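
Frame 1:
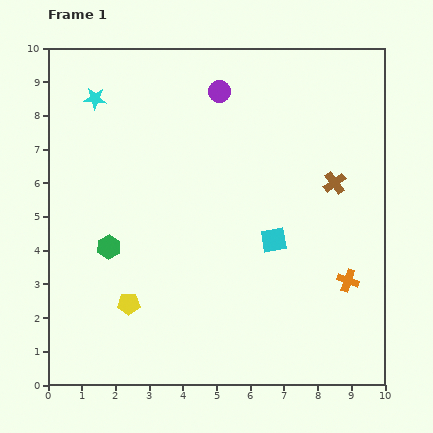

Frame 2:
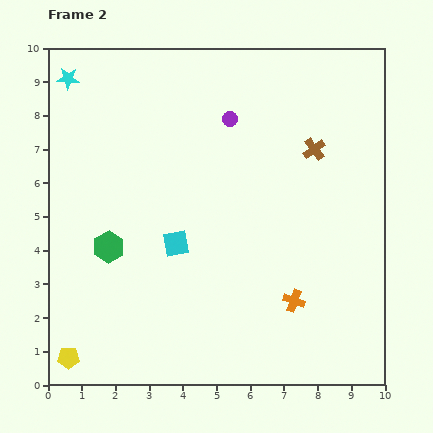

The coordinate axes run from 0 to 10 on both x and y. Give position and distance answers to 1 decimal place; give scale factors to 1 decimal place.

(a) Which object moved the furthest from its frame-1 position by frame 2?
the cyan square

(moved 2.9; next 2.4)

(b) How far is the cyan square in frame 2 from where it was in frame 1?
2.9

The cyan square moved from (6.7, 4.3) to (3.8, 4.2), a distance of √(2.9² + 0.1²) ≈ 2.9.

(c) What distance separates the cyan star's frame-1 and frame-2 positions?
1.0

The cyan star moved from (1.4, 8.5) to (0.6, 9.1), a distance of √(0.8² + 0.6²) ≈ 1.0.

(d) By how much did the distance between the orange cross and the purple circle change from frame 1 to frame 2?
-1.1

Distance in frame 1: 6.8. Distance in frame 2: 5.7.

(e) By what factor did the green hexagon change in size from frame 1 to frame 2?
1.3×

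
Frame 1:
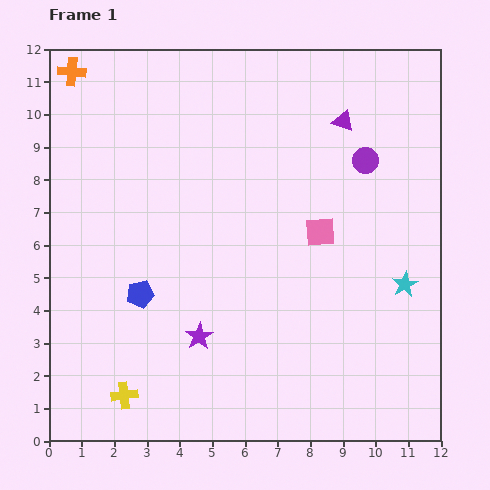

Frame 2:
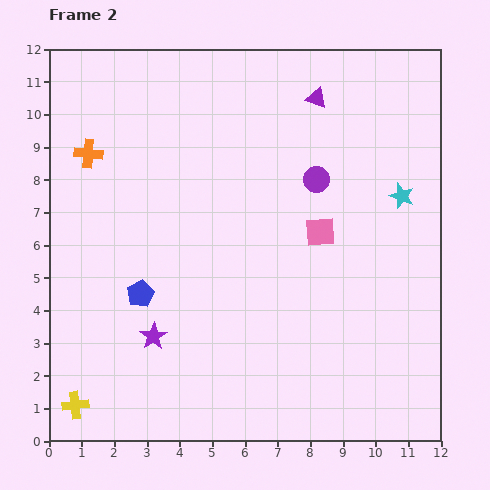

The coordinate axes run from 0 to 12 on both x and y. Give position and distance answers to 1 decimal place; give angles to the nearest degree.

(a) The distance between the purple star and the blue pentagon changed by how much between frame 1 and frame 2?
-0.8

Distance in frame 1: 2.2. Distance in frame 2: 1.4.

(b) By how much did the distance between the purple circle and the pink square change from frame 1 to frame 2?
-1.0

Distance in frame 1: 2.6. Distance in frame 2: 1.6.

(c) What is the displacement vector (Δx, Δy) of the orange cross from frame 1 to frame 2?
(0.5, -2.5)

The orange cross was at (0.7, 11.3) in frame 1 and (1.2, 8.8) in frame 2.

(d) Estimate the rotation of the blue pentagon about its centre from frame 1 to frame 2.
16° counter-clockwise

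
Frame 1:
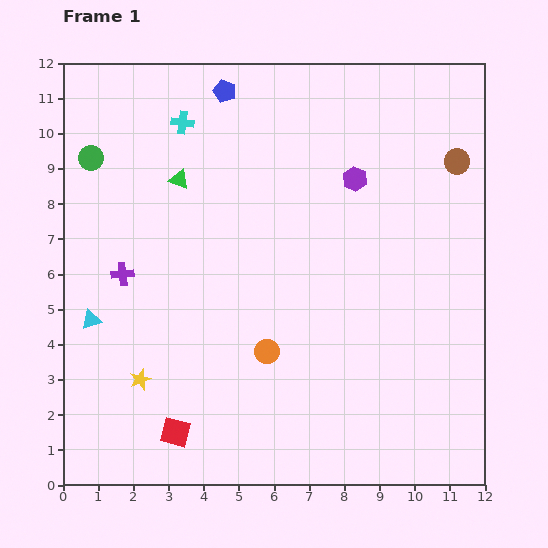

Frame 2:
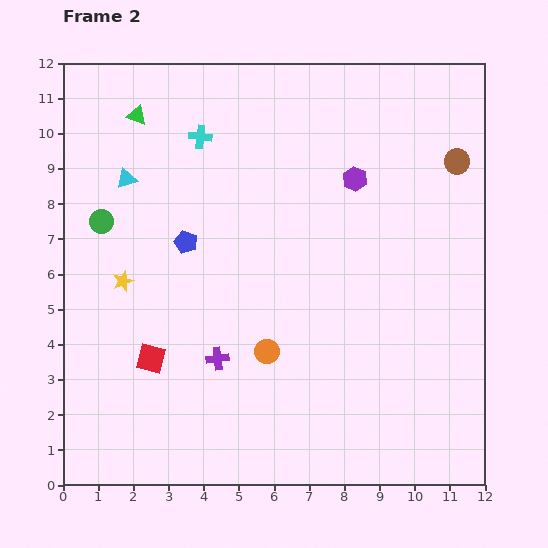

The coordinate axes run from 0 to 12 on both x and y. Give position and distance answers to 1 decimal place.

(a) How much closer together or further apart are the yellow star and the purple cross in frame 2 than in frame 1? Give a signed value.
+0.5

Distance in frame 1: 3.0. Distance in frame 2: 3.5.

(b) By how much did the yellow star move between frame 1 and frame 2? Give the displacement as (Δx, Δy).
(-0.5, 2.8)

The yellow star was at (2.2, 3.0) in frame 1 and (1.7, 5.8) in frame 2.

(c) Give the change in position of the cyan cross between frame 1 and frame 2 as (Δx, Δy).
(0.5, -0.4)

The cyan cross was at (3.4, 10.3) in frame 1 and (3.9, 9.9) in frame 2.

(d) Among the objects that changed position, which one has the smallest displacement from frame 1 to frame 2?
the cyan cross

(moved 0.6)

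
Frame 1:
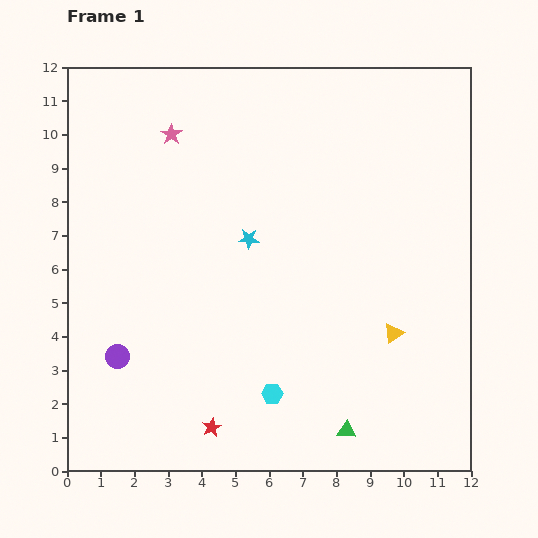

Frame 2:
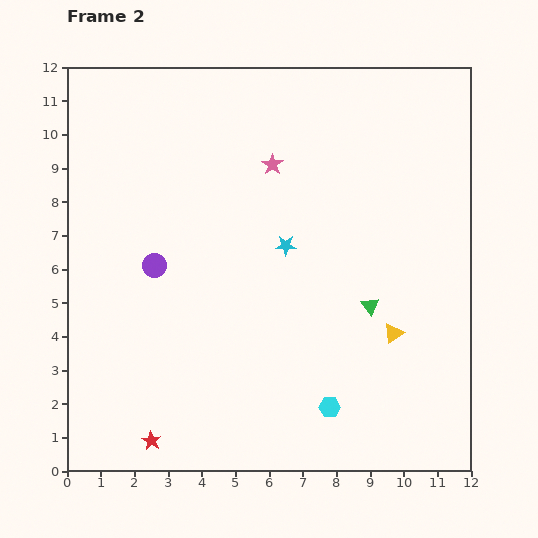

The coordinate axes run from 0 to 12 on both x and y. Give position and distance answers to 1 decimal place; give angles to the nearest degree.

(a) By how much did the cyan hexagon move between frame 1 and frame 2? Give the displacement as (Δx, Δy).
(1.7, -0.4)

The cyan hexagon was at (6.1, 2.3) in frame 1 and (7.8, 1.9) in frame 2.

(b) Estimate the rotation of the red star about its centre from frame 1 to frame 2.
16° counter-clockwise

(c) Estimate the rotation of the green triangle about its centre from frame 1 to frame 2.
50° clockwise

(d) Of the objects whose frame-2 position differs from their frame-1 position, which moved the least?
the cyan star

(moved 1.1)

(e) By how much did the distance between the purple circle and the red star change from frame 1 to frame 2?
+1.7

Distance in frame 1: 3.5. Distance in frame 2: 5.2.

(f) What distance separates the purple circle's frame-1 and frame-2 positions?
2.9

The purple circle moved from (1.5, 3.4) to (2.6, 6.1), a distance of √(1.1² + 2.7²) ≈ 2.9.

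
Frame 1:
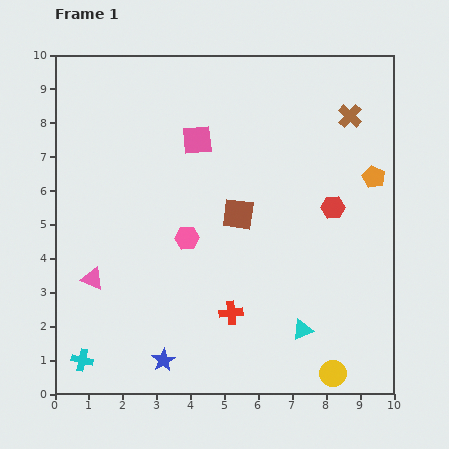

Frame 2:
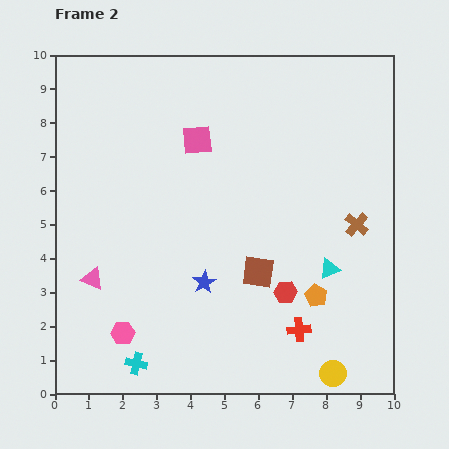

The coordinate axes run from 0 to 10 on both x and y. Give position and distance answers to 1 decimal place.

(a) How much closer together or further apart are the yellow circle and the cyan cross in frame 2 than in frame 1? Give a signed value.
-1.6

Distance in frame 1: 7.4. Distance in frame 2: 5.8.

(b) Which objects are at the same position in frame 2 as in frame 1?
the yellow circle, the pink square, the pink triangle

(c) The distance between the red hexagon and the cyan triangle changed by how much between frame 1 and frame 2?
-2.2

Distance in frame 1: 3.7. Distance in frame 2: 1.5.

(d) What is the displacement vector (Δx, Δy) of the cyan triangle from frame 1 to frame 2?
(0.8, 1.8)

The cyan triangle was at (7.3, 1.9) in frame 1 and (8.1, 3.7) in frame 2.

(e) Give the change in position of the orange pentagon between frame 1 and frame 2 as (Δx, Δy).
(-1.7, -3.5)

The orange pentagon was at (9.4, 6.4) in frame 1 and (7.7, 2.9) in frame 2.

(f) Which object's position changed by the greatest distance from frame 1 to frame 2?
the orange pentagon

(moved 3.9; next 3.4)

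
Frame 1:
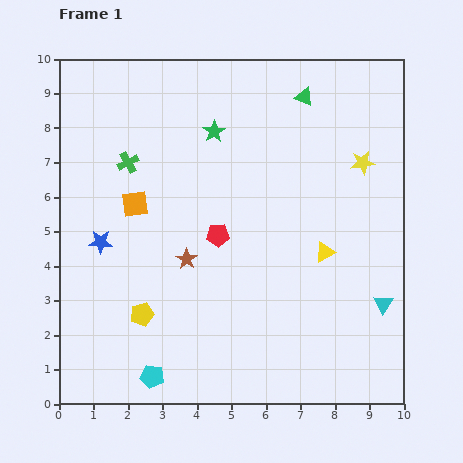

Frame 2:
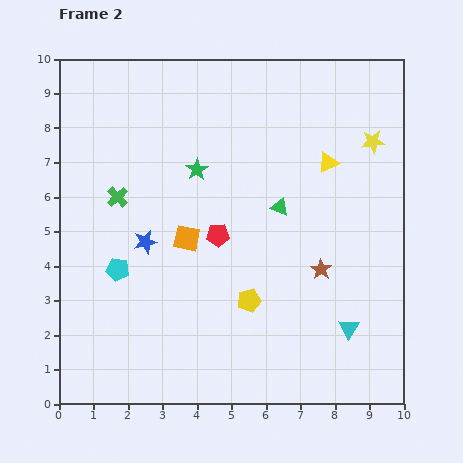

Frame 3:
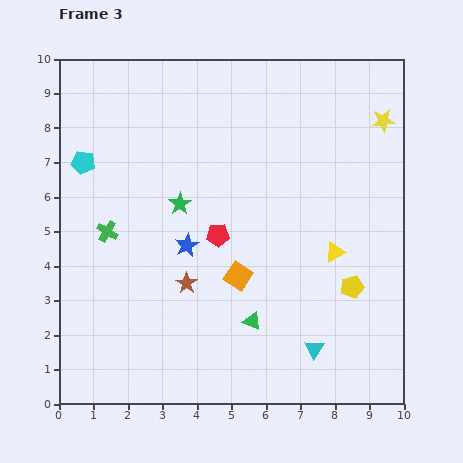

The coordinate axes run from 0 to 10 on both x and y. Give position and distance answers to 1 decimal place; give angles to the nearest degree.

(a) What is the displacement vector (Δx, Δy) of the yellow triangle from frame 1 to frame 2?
(0.1, 2.6)

The yellow triangle was at (7.7, 4.4) in frame 1 and (7.8, 7.0) in frame 2.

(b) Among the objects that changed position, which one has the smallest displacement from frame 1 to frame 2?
the yellow star

(moved 0.7)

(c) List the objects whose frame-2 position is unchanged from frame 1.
the red pentagon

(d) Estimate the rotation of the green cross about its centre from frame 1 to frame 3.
31° counter-clockwise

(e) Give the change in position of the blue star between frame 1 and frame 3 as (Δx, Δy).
(2.5, -0.1)

The blue star was at (1.2, 4.7) in frame 1 and (3.7, 4.6) in frame 3.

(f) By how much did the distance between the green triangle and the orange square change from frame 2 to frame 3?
-1.4

Distance in frame 2: 2.8. Distance in frame 3: 1.4.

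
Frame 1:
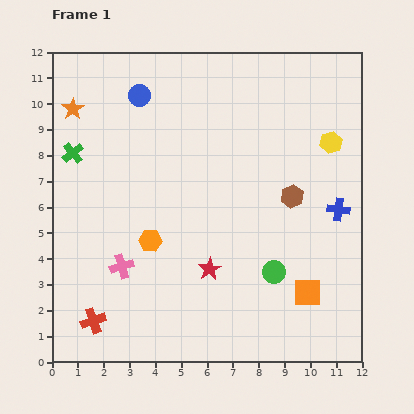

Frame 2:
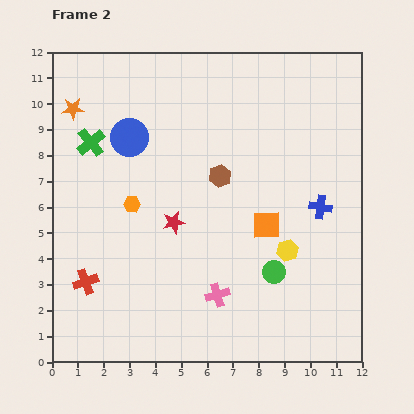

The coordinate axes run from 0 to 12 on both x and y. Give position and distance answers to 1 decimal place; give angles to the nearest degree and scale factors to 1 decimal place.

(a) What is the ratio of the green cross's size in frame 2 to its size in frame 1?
1.3×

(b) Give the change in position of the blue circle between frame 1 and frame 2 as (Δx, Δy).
(-0.4, -1.6)

The blue circle was at (3.4, 10.3) in frame 1 and (3.0, 8.7) in frame 2.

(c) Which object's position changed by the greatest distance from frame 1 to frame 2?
the yellow hexagon

(moved 4.5; next 3.9)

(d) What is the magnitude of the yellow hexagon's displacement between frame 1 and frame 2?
4.5

The yellow hexagon moved from (10.8, 8.5) to (9.1, 4.3), a distance of √(1.7² + 4.2²) ≈ 4.5.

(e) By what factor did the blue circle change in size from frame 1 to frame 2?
1.7×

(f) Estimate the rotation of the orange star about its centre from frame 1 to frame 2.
30° clockwise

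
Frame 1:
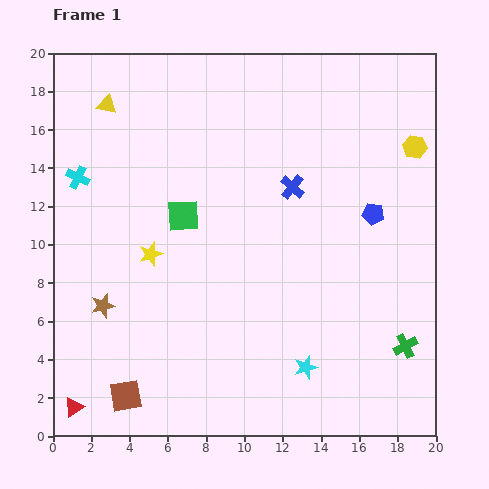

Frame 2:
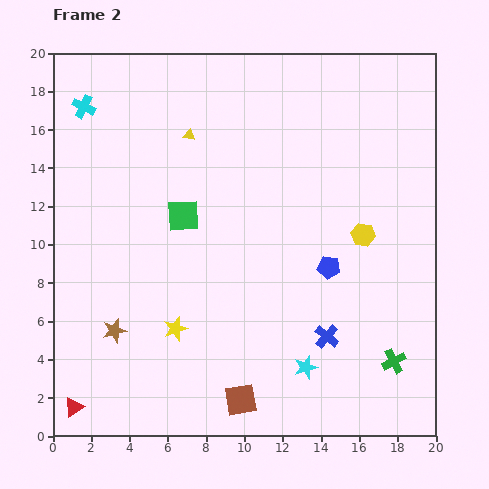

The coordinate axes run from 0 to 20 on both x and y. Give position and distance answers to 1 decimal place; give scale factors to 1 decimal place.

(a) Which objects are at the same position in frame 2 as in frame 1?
the green square, the cyan star, the red triangle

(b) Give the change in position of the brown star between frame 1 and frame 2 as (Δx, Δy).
(0.6, -1.3)

The brown star was at (2.6, 6.8) in frame 1 and (3.2, 5.5) in frame 2.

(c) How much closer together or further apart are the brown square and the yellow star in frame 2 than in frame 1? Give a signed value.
-2.5

Distance in frame 1: 7.5. Distance in frame 2: 5.0.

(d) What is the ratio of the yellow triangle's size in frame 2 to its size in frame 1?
0.6×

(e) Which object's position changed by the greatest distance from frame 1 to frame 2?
the blue cross

(moved 8.0; next 6.0)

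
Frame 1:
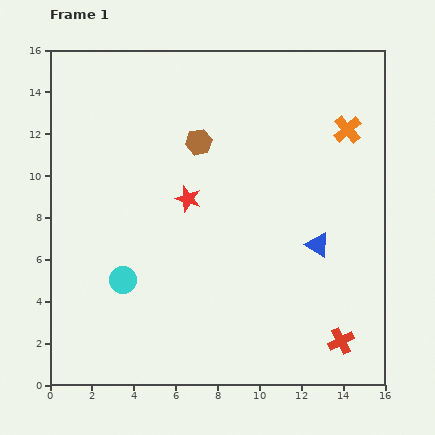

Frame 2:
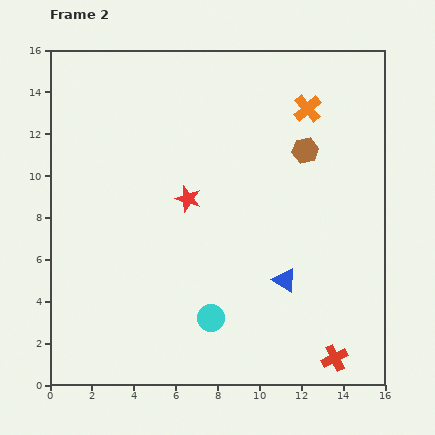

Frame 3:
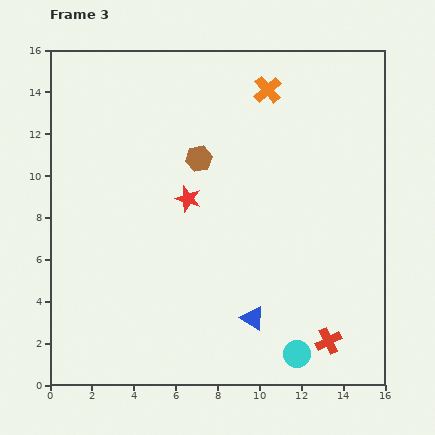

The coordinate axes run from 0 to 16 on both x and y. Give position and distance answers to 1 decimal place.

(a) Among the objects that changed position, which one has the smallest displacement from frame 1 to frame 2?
the red cross

(moved 0.9)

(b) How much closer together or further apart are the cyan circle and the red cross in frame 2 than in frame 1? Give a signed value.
-4.6

Distance in frame 1: 10.8. Distance in frame 2: 6.2.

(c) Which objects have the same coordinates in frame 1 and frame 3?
the red star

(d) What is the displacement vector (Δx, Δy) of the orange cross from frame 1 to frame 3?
(-3.8, 1.9)

The orange cross was at (14.2, 12.2) in frame 1 and (10.4, 14.1) in frame 3.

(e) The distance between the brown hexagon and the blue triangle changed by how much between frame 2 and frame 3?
+1.7

Distance in frame 2: 6.3. Distance in frame 3: 8.0.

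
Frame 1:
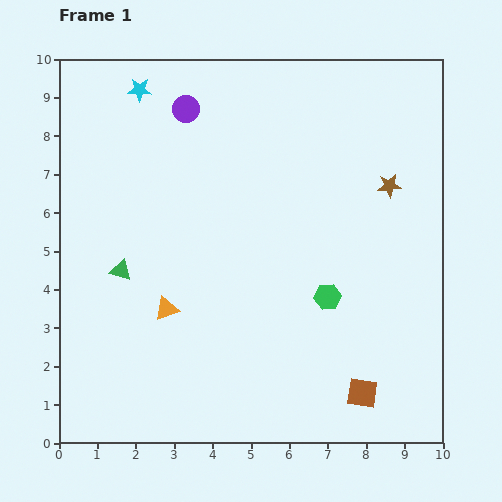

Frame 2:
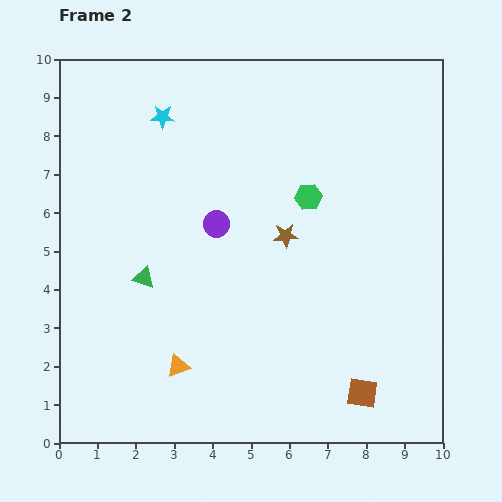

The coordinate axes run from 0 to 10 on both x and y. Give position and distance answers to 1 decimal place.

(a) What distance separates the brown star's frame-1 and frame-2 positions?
3.0

The brown star moved from (8.6, 6.7) to (5.9, 5.4), a distance of √(2.7² + 1.3²) ≈ 3.0.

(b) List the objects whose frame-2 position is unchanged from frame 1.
the brown square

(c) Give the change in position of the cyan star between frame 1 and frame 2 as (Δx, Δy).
(0.6, -0.7)

The cyan star was at (2.1, 9.2) in frame 1 and (2.7, 8.5) in frame 2.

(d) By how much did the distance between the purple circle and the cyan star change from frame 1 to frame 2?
+1.8

Distance in frame 1: 1.3. Distance in frame 2: 3.1.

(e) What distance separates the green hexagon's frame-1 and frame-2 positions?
2.6

The green hexagon moved from (7.0, 3.8) to (6.5, 6.4), a distance of √(0.5² + 2.6²) ≈ 2.6.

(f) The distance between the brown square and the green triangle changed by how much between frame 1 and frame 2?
-0.7

Distance in frame 1: 7.1. Distance in frame 2: 6.4.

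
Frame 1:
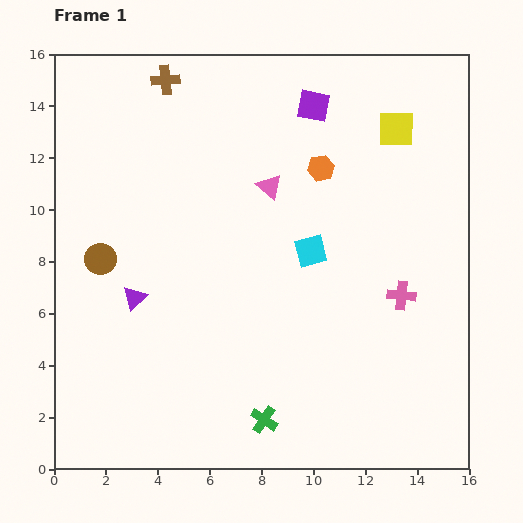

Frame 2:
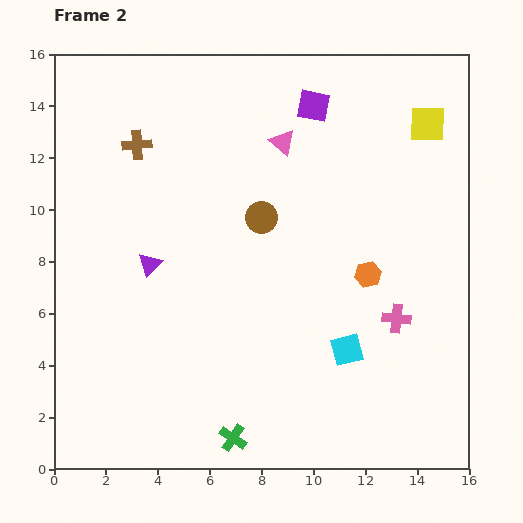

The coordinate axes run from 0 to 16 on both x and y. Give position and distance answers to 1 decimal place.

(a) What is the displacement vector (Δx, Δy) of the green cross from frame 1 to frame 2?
(-1.2, -0.7)

The green cross was at (8.1, 1.9) in frame 1 and (6.9, 1.2) in frame 2.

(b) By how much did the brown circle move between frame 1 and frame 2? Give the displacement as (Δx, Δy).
(6.2, 1.6)

The brown circle was at (1.8, 8.1) in frame 1 and (8.0, 9.7) in frame 2.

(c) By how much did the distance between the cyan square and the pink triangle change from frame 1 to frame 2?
+5.4

Distance in frame 1: 3.0. Distance in frame 2: 8.4.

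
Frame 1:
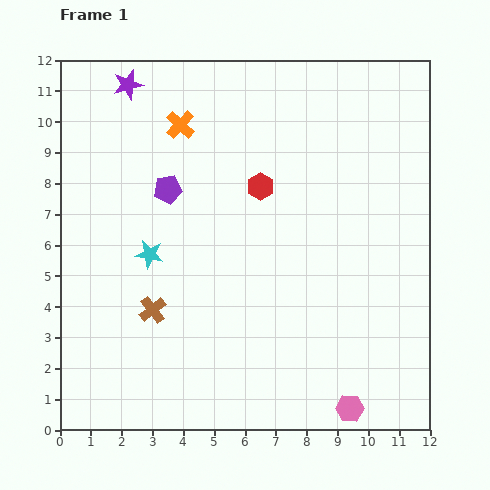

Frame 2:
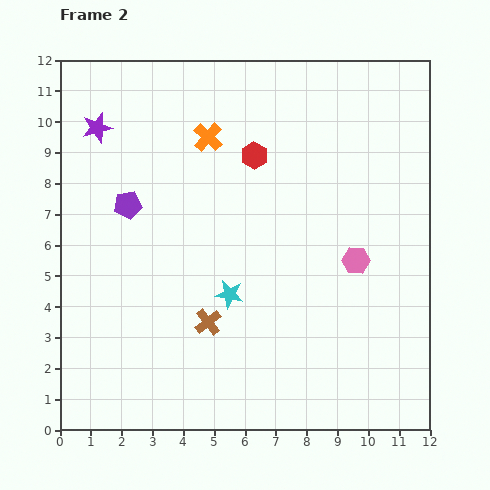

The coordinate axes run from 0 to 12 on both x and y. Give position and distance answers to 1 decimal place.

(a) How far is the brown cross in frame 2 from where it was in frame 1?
1.8

The brown cross moved from (3.0, 3.9) to (4.8, 3.5), a distance of √(1.8² + 0.4²) ≈ 1.8.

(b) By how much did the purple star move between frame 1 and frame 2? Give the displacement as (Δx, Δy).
(-1.0, -1.4)

The purple star was at (2.2, 11.2) in frame 1 and (1.2, 9.8) in frame 2.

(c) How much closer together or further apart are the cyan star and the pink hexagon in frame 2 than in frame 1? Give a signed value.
-4.0

Distance in frame 1: 8.2. Distance in frame 2: 4.2.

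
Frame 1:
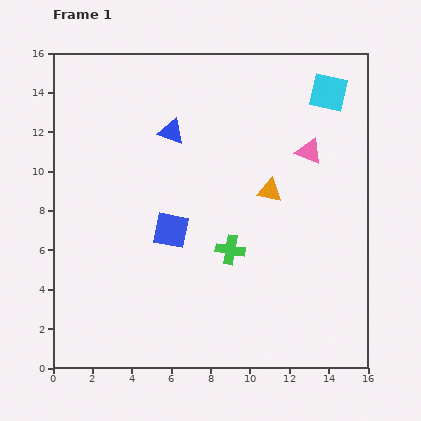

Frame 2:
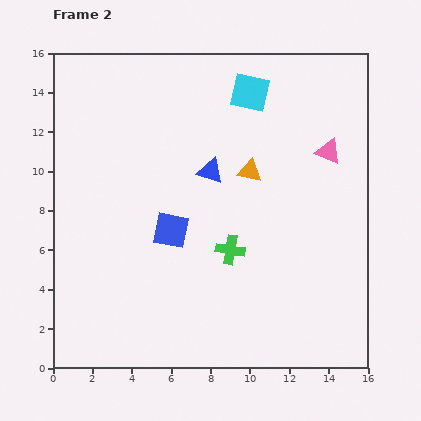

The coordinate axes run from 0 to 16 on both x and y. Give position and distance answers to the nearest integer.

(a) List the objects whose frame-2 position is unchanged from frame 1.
the blue square, the green cross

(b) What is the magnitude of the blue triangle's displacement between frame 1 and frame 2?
3

The blue triangle moved from (6, 12) to (8, 10), a distance of √(2² + 2²) ≈ 3.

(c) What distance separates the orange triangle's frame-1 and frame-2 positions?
1

The orange triangle moved from (11, 9) to (10, 10), a distance of √(1² + 1²) ≈ 1.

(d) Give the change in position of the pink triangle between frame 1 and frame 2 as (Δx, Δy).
(1, 0)

The pink triangle was at (13, 11) in frame 1 and (14, 11) in frame 2.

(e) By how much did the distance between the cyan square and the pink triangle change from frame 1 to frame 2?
+2

Distance in frame 1: 3. Distance in frame 2: 5.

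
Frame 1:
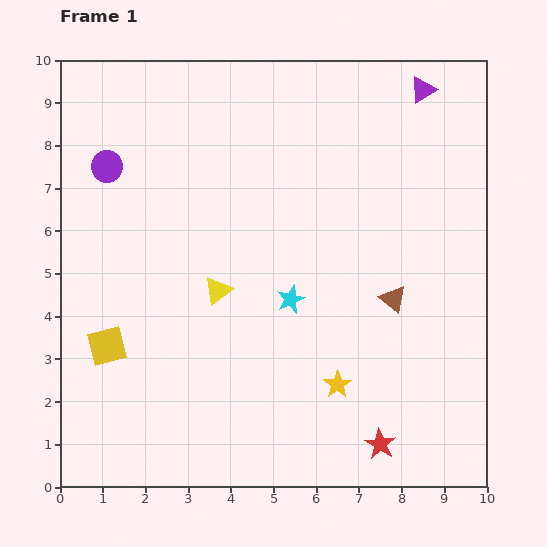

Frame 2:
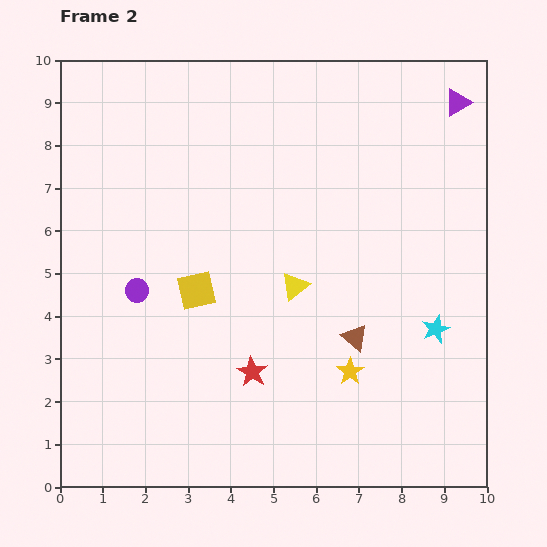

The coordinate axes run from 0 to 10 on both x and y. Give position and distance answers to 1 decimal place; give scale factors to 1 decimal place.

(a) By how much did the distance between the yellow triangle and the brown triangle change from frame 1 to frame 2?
-2.3

Distance in frame 1: 4.1. Distance in frame 2: 1.8.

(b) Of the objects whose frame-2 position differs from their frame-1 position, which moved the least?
the yellow star

(moved 0.4)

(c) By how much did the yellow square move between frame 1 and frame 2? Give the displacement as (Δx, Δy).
(2.1, 1.3)

The yellow square was at (1.1, 3.3) in frame 1 and (3.2, 4.6) in frame 2.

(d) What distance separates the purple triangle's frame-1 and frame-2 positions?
0.9

The purple triangle moved from (8.5, 9.3) to (9.3, 9.0), a distance of √(0.8² + 0.3²) ≈ 0.9.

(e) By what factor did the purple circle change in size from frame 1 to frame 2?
0.7×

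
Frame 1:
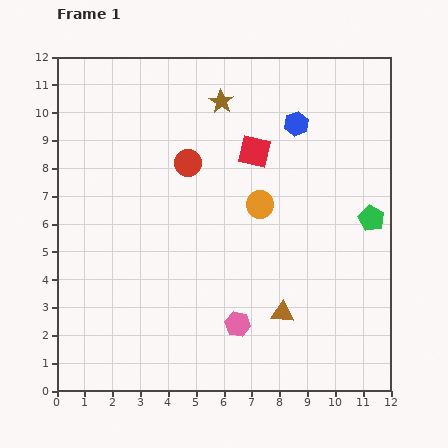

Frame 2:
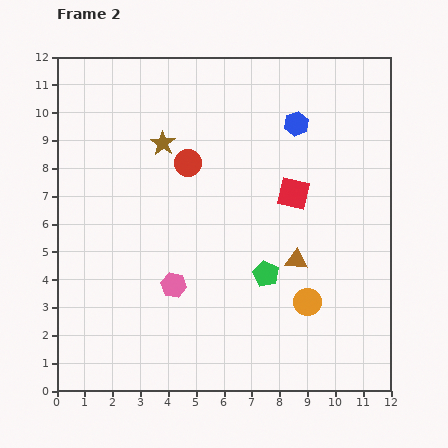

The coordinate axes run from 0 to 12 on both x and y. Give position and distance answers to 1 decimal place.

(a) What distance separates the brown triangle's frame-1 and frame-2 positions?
2.0

The brown triangle moved from (8.1, 2.8) to (8.6, 4.7), a distance of √(0.5² + 1.9²) ≈ 2.0.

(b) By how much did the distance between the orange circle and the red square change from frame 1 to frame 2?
+2.0

Distance in frame 1: 1.9. Distance in frame 2: 3.9.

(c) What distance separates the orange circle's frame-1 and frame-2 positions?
3.9

The orange circle moved from (7.3, 6.7) to (9.0, 3.2), a distance of √(1.7² + 3.5²) ≈ 3.9.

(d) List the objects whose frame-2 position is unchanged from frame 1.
the blue hexagon, the red circle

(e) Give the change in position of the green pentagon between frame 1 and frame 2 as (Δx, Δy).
(-3.8, -2.0)

The green pentagon was at (11.3, 6.2) in frame 1 and (7.5, 4.2) in frame 2.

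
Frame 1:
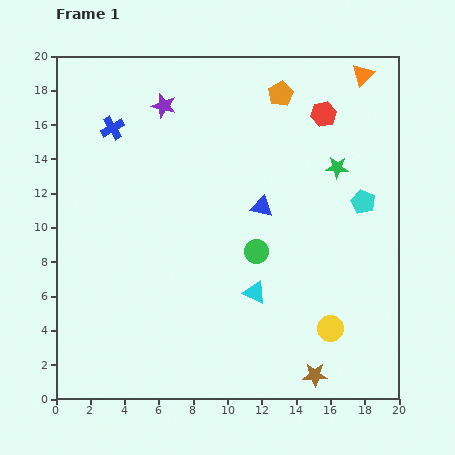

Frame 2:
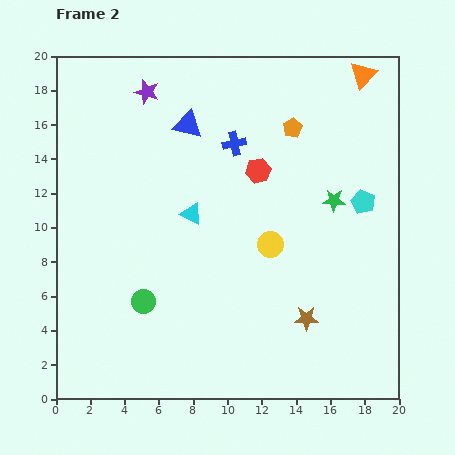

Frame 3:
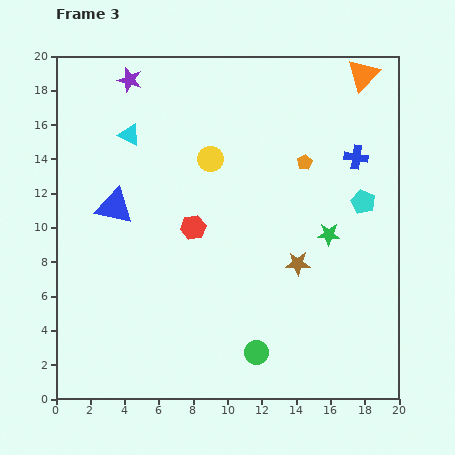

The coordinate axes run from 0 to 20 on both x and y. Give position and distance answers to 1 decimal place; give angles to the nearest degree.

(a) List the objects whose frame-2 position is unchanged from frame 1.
the cyan pentagon, the orange triangle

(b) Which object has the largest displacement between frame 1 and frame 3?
the blue cross

(moved 14.3; next 12.1)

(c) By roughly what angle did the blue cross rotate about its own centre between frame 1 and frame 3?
38° clockwise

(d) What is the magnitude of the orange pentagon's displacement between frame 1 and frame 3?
4.2

The orange pentagon moved from (13.1, 17.8) to (14.5, 13.8), a distance of √(1.4² + 4.0²) ≈ 4.2.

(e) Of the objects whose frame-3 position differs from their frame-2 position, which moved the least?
the purple star

(moved 1.2)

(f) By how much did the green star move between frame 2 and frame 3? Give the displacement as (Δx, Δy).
(-0.3, -2.0)

The green star was at (16.2, 11.6) in frame 2 and (15.9, 9.6) in frame 3.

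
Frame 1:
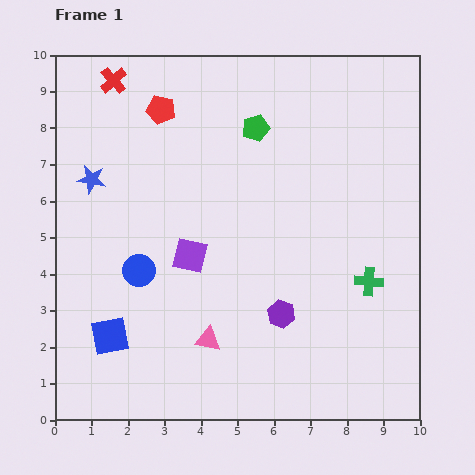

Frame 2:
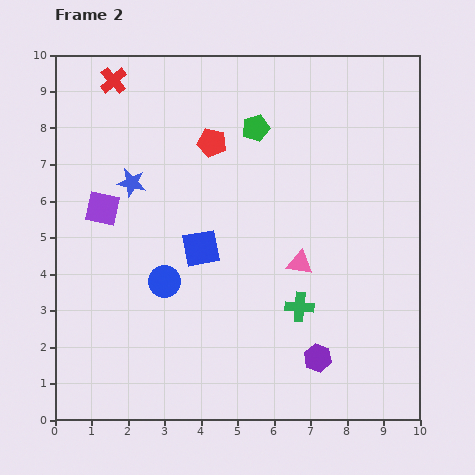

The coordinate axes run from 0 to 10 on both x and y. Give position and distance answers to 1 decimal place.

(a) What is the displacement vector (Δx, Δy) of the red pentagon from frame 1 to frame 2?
(1.4, -0.9)

The red pentagon was at (2.9, 8.5) in frame 1 and (4.3, 7.6) in frame 2.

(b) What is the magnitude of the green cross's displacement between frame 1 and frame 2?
2.0

The green cross moved from (8.6, 3.8) to (6.7, 3.1), a distance of √(1.9² + 0.7²) ≈ 2.0.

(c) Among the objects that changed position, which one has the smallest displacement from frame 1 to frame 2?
the blue circle

(moved 0.8)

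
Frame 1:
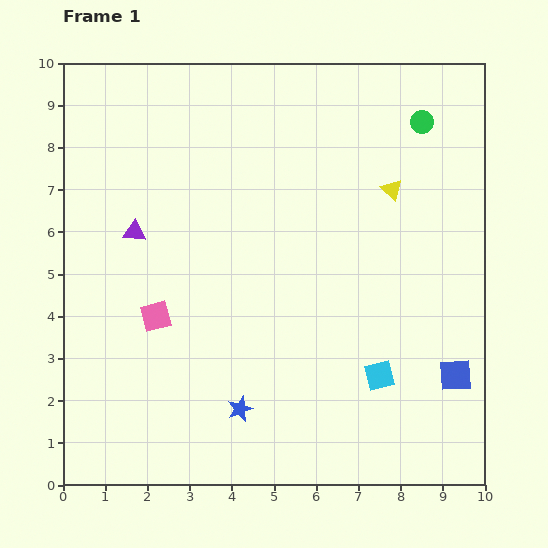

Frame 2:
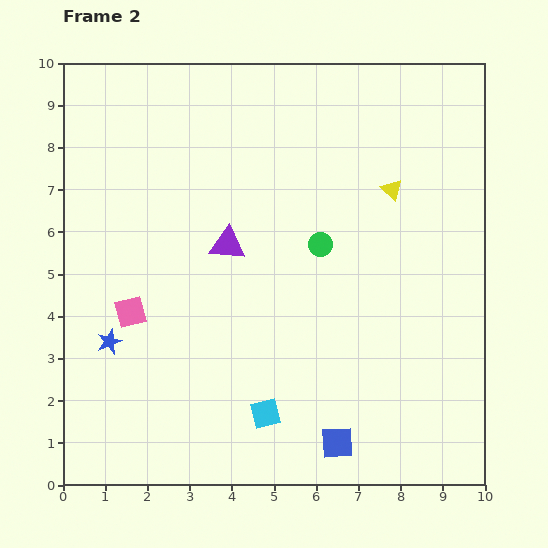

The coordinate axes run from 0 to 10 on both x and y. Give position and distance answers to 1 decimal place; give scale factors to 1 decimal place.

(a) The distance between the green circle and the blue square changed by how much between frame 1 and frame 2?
-1.4

Distance in frame 1: 6.1. Distance in frame 2: 4.7.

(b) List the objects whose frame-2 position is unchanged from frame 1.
the yellow triangle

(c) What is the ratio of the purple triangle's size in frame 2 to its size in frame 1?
1.6×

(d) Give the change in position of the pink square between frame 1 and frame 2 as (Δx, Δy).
(-0.6, 0.1)

The pink square was at (2.2, 4.0) in frame 1 and (1.6, 4.1) in frame 2.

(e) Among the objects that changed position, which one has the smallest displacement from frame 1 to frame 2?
the pink square

(moved 0.6)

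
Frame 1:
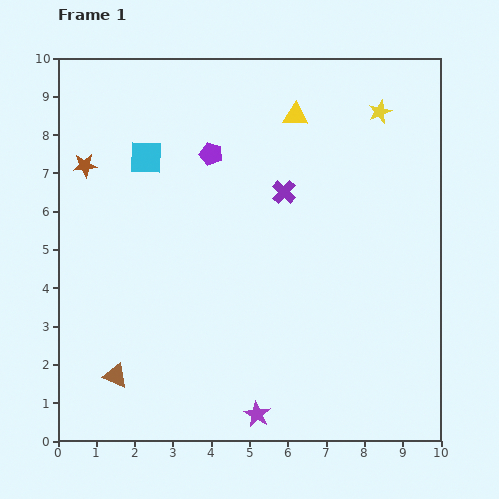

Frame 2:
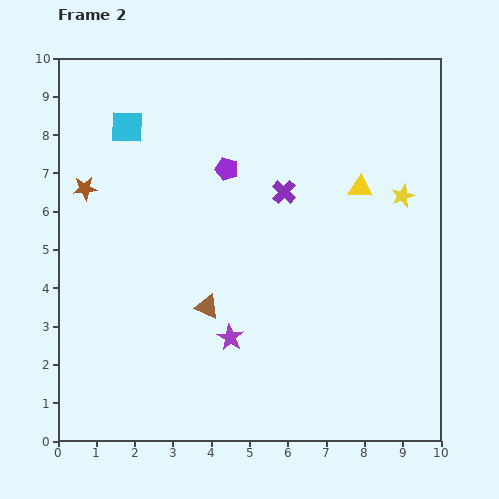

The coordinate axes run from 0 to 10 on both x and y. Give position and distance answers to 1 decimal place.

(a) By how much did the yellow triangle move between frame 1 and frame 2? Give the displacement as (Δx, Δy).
(1.7, -1.9)

The yellow triangle was at (6.2, 8.5) in frame 1 and (7.9, 6.6) in frame 2.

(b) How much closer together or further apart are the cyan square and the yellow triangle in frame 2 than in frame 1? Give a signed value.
+2.2

Distance in frame 1: 4.1. Distance in frame 2: 6.3.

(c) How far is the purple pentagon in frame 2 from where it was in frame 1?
0.6

The purple pentagon moved from (4.0, 7.5) to (4.4, 7.1), a distance of √(0.4² + 0.4²) ≈ 0.6.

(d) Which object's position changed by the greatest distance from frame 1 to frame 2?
the brown triangle

(moved 3.0; next 2.5)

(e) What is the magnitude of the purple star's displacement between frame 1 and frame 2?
2.1

The purple star moved from (5.2, 0.7) to (4.5, 2.7), a distance of √(0.7² + 2.0²) ≈ 2.1.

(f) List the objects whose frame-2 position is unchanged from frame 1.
the purple cross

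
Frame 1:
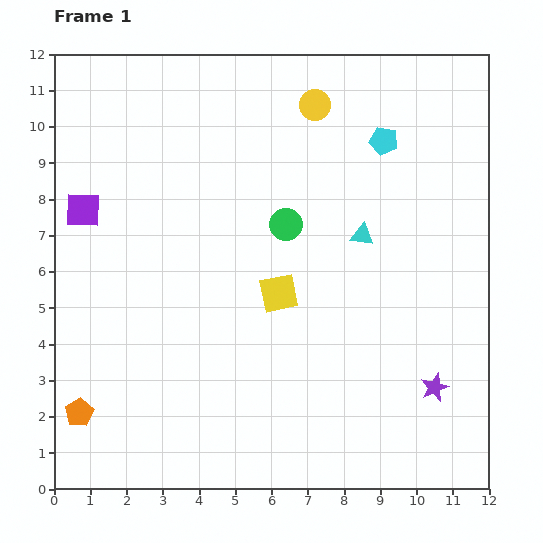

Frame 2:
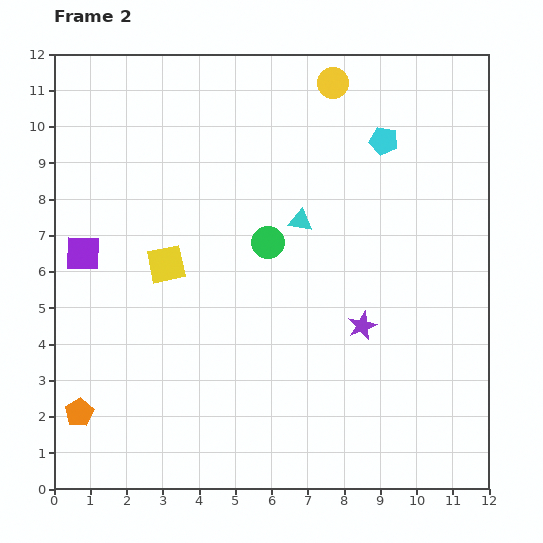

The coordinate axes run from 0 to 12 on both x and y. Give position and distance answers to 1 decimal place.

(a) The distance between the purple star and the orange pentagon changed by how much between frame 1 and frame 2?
-1.6

Distance in frame 1: 9.8. Distance in frame 2: 8.2.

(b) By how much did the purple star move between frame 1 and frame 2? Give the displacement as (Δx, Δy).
(-2.0, 1.7)

The purple star was at (10.5, 2.8) in frame 1 and (8.5, 4.5) in frame 2.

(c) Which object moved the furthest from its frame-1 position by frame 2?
the yellow square

(moved 3.2; next 2.6)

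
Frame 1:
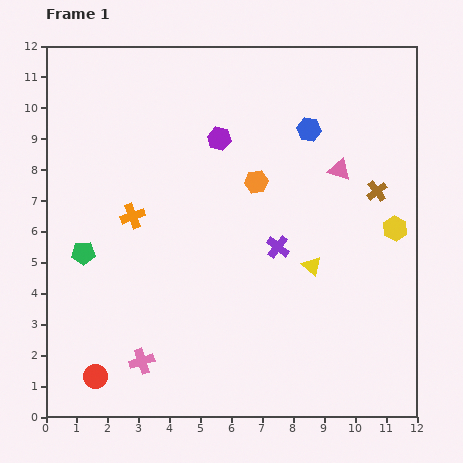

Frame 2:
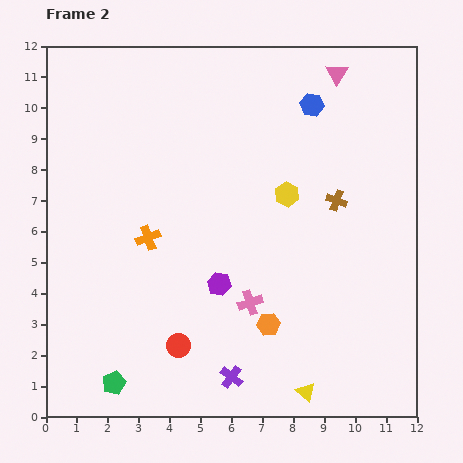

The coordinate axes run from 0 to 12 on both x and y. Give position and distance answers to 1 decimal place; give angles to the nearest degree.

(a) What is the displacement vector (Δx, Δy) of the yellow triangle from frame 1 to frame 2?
(-0.2, -4.1)

The yellow triangle was at (8.6, 4.9) in frame 1 and (8.4, 0.8) in frame 2.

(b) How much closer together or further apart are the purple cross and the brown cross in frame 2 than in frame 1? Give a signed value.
+2.9

Distance in frame 1: 3.7. Distance in frame 2: 6.6.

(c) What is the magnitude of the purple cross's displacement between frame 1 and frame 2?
4.5

The purple cross moved from (7.5, 5.5) to (6.0, 1.3), a distance of √(1.5² + 4.2²) ≈ 4.5.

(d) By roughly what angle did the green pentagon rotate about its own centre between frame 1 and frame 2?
21° counter-clockwise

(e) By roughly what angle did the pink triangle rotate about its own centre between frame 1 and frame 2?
44° clockwise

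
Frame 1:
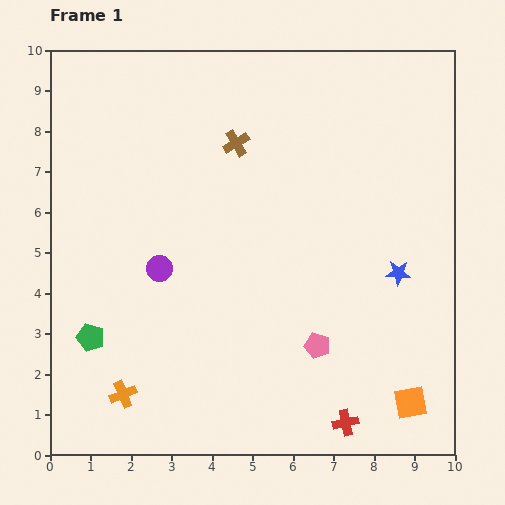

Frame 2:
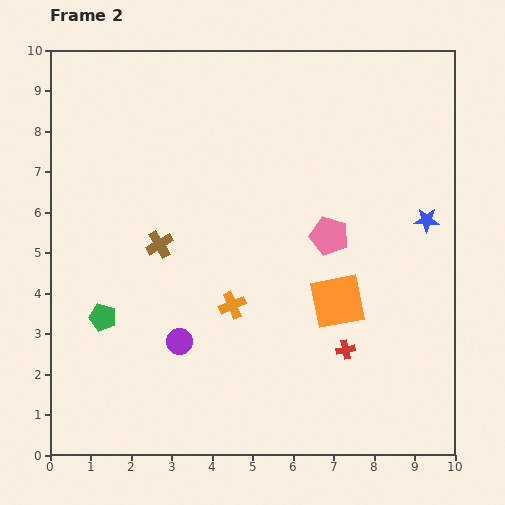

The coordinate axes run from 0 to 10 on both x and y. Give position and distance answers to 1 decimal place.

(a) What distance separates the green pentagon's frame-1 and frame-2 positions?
0.6

The green pentagon moved from (1.0, 2.9) to (1.3, 3.4), a distance of √(0.3² + 0.5²) ≈ 0.6.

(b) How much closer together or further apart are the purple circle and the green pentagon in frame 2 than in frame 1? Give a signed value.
-0.4

Distance in frame 1: 2.4. Distance in frame 2: 2.0.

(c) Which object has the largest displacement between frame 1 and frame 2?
the orange cross

(moved 3.5; next 3.1)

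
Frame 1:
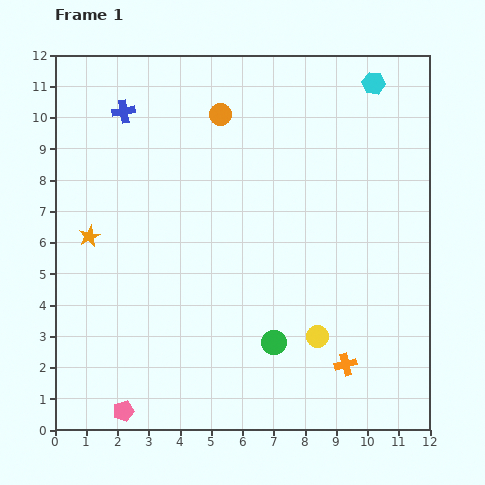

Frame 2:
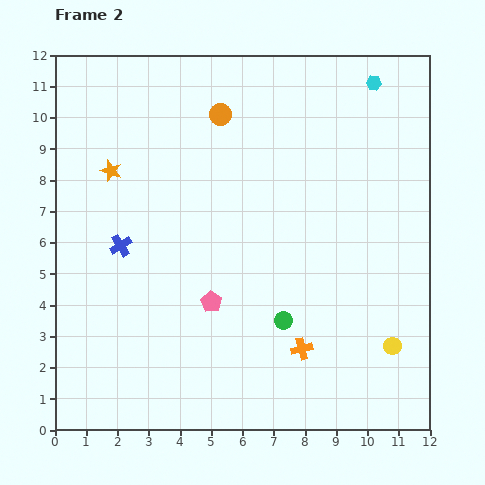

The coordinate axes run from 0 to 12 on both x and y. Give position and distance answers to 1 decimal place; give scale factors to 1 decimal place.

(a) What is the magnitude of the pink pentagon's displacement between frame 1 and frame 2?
4.5

The pink pentagon moved from (2.2, 0.6) to (5.0, 4.1), a distance of √(2.8² + 3.5²) ≈ 4.5.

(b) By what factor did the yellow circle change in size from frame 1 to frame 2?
0.8×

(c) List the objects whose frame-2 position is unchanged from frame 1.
the orange circle, the cyan hexagon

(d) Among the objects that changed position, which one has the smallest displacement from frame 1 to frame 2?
the green circle

(moved 0.8)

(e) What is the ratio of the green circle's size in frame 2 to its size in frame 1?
0.7×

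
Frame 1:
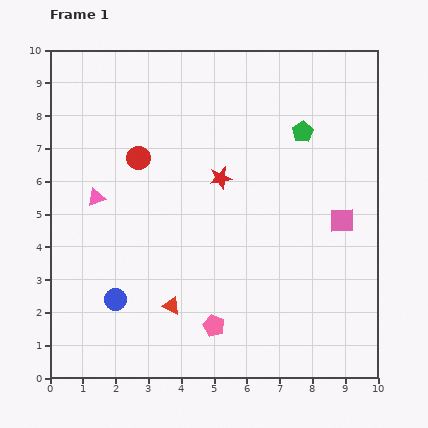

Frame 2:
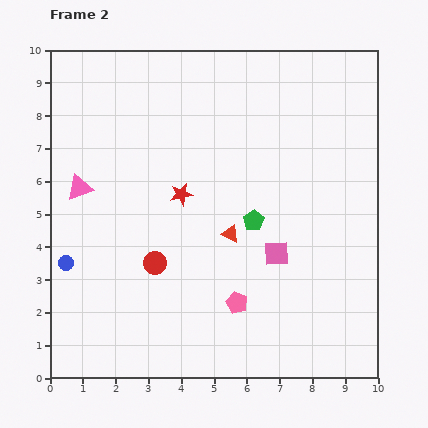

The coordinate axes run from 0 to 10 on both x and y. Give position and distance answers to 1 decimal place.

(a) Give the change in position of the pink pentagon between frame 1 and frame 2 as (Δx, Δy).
(0.7, 0.7)

The pink pentagon was at (5.0, 1.6) in frame 1 and (5.7, 2.3) in frame 2.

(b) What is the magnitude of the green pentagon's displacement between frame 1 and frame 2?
3.1

The green pentagon moved from (7.7, 7.5) to (6.2, 4.8), a distance of √(1.5² + 2.7²) ≈ 3.1.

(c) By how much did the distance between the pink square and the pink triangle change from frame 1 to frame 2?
-1.2

Distance in frame 1: 7.5. Distance in frame 2: 6.3.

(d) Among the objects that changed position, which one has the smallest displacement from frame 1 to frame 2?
the pink triangle

(moved 0.6)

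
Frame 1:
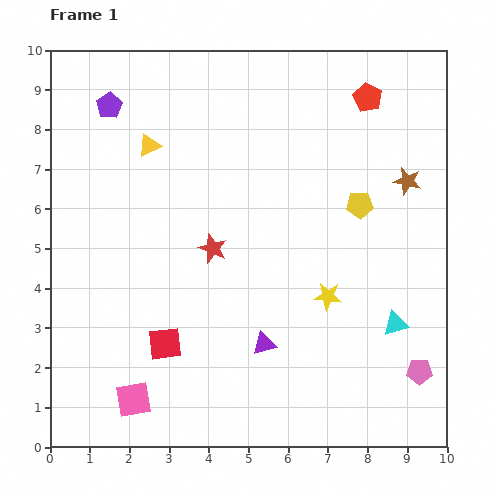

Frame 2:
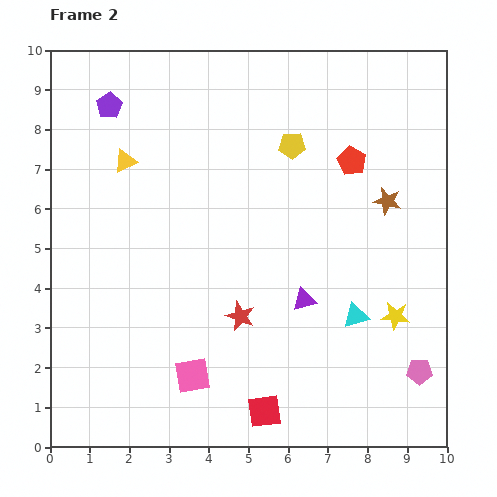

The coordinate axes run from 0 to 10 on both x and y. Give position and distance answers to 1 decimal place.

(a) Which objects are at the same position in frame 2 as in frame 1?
the pink pentagon, the purple pentagon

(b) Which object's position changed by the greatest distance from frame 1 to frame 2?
the red square

(moved 3.0; next 2.3)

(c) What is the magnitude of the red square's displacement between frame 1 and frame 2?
3.0

The red square moved from (2.9, 2.6) to (5.4, 0.9), a distance of √(2.5² + 1.7²) ≈ 3.0.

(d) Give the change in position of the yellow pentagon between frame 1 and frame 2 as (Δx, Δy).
(-1.7, 1.5)

The yellow pentagon was at (7.8, 6.1) in frame 1 and (6.1, 7.6) in frame 2.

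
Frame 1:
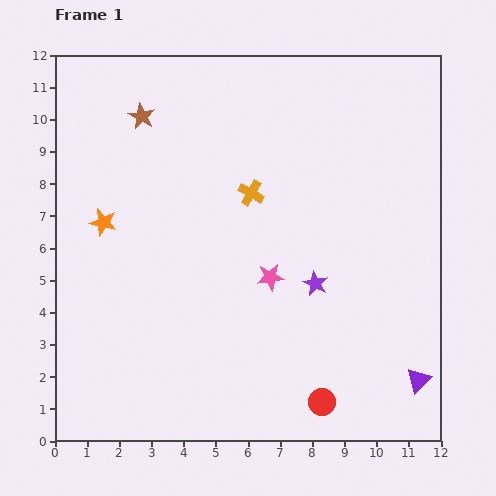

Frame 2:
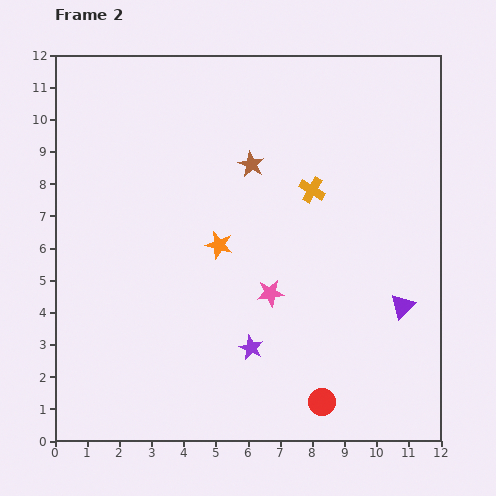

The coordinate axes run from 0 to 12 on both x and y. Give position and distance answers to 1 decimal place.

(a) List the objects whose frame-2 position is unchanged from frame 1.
the red circle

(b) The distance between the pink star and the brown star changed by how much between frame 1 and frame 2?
-2.4

Distance in frame 1: 6.4. Distance in frame 2: 4.0.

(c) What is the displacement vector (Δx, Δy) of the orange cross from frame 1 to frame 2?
(1.9, 0.1)

The orange cross was at (6.1, 7.7) in frame 1 and (8.0, 7.8) in frame 2.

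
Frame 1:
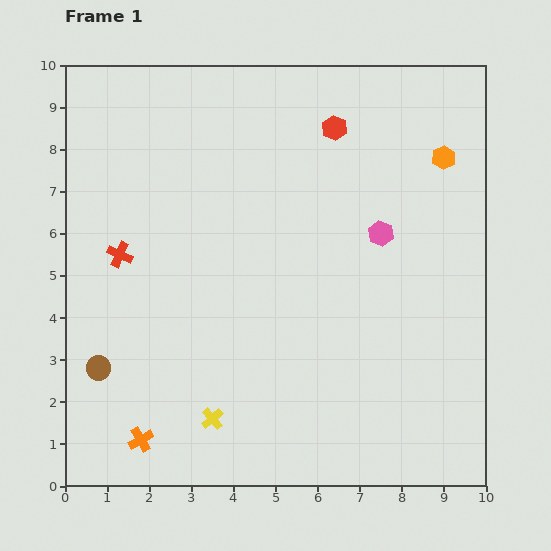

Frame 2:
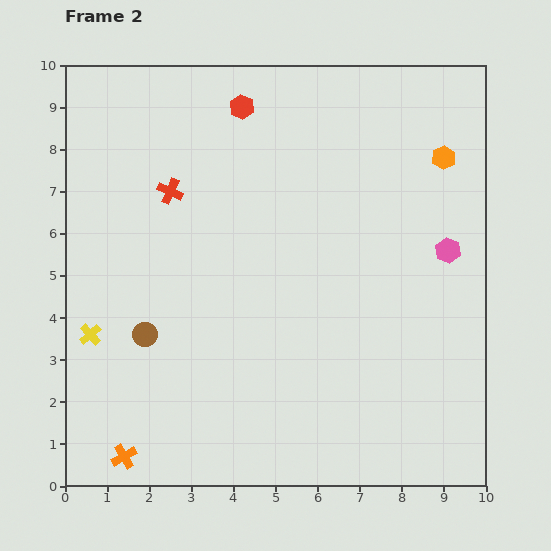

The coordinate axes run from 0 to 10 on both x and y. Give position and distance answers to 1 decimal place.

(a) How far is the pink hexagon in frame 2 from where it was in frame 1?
1.6

The pink hexagon moved from (7.5, 6.0) to (9.1, 5.6), a distance of √(1.6² + 0.4²) ≈ 1.6.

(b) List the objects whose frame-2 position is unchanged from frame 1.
the orange hexagon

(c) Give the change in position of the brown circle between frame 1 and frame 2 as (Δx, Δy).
(1.1, 0.8)

The brown circle was at (0.8, 2.8) in frame 1 and (1.9, 3.6) in frame 2.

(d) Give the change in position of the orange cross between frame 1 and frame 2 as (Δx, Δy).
(-0.4, -0.4)

The orange cross was at (1.8, 1.1) in frame 1 and (1.4, 0.7) in frame 2.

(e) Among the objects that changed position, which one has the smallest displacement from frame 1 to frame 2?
the orange cross

(moved 0.6)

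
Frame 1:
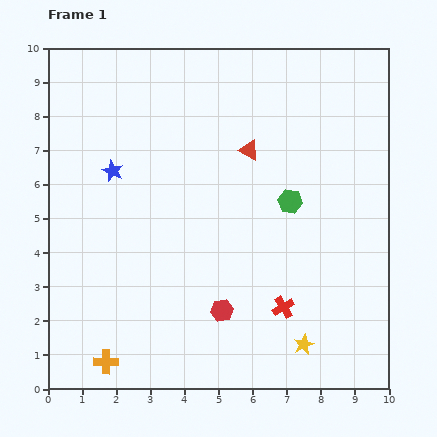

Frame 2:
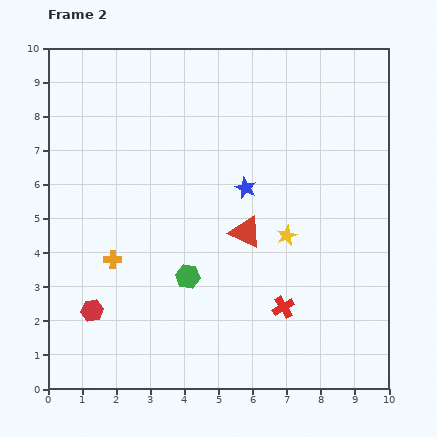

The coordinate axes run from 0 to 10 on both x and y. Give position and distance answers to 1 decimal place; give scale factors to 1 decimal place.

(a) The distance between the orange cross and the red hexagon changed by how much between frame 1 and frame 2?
-2.1

Distance in frame 1: 3.7. Distance in frame 2: 1.6.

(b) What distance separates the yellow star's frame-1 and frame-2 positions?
3.2

The yellow star moved from (7.5, 1.3) to (7.0, 4.5), a distance of √(0.5² + 3.2²) ≈ 3.2.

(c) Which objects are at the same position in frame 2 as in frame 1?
the red cross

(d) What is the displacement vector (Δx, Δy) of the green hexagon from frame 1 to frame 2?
(-3.0, -2.2)

The green hexagon was at (7.1, 5.5) in frame 1 and (4.1, 3.3) in frame 2.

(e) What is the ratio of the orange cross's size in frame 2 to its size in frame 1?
0.7×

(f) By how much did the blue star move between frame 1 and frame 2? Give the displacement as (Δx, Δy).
(3.9, -0.5)

The blue star was at (1.9, 6.4) in frame 1 and (5.8, 5.9) in frame 2.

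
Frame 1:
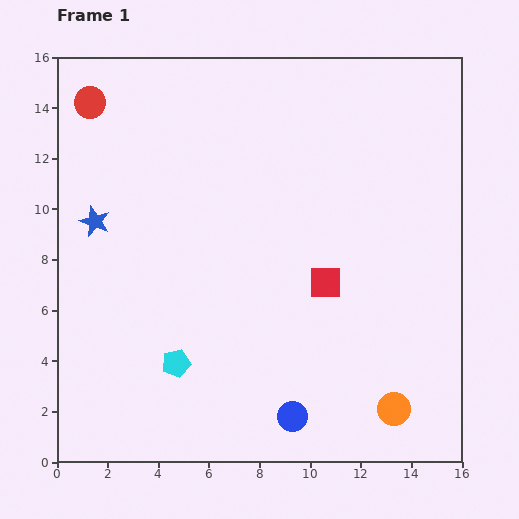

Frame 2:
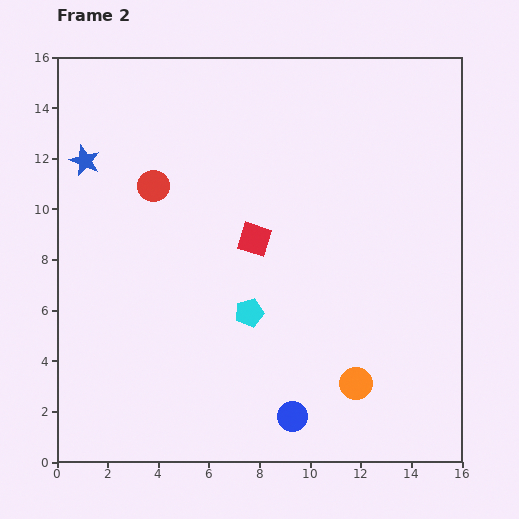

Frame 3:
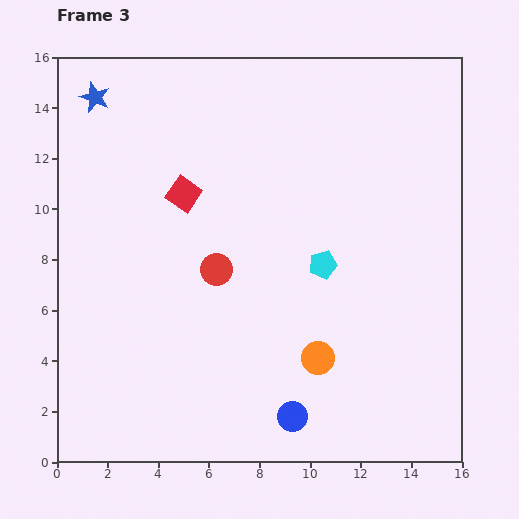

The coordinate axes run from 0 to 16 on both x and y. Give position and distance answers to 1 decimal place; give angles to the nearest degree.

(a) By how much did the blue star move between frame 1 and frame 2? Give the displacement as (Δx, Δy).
(-0.4, 2.4)

The blue star was at (1.5, 9.5) in frame 1 and (1.1, 11.9) in frame 2.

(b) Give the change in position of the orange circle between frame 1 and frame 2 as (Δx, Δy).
(-1.5, 1.0)

The orange circle was at (13.3, 2.1) in frame 1 and (11.8, 3.1) in frame 2.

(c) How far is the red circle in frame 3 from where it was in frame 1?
8.3

The red circle moved from (1.3, 14.2) to (6.3, 7.6), a distance of √(5.0² + 6.6²) ≈ 8.3.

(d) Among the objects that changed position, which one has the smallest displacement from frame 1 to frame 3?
the orange circle

(moved 3.6)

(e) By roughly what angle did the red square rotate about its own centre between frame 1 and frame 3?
35° clockwise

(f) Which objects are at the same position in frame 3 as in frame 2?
the blue circle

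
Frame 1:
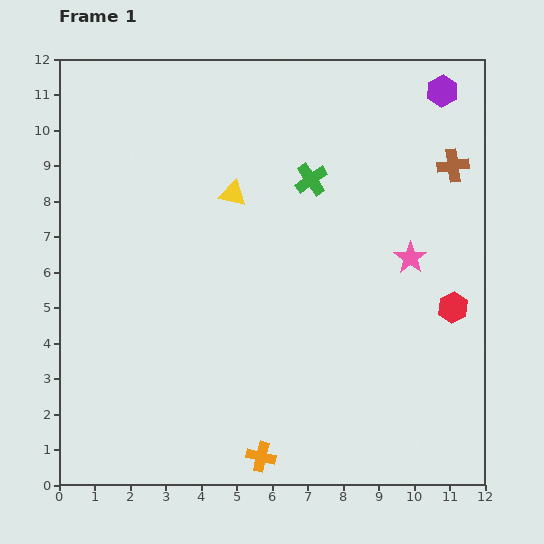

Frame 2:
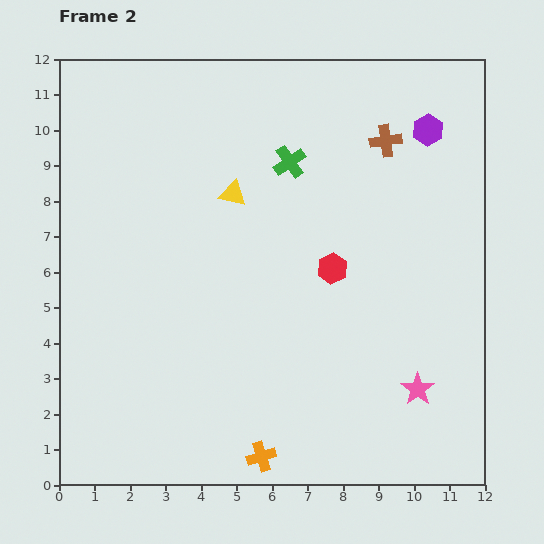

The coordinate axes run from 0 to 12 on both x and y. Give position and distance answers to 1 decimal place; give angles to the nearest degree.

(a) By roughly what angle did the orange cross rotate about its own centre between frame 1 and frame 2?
31° counter-clockwise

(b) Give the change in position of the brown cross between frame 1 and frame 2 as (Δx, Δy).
(-1.9, 0.7)

The brown cross was at (11.1, 9.0) in frame 1 and (9.2, 9.7) in frame 2.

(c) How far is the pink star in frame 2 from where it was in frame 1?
3.7

The pink star moved from (9.9, 6.4) to (10.1, 2.7), a distance of √(0.2² + 3.7²) ≈ 3.7.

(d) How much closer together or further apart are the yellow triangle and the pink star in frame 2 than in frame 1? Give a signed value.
+2.3

Distance in frame 1: 5.3. Distance in frame 2: 7.6.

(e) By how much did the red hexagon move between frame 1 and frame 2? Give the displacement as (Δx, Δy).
(-3.4, 1.1)

The red hexagon was at (11.1, 5.0) in frame 1 and (7.7, 6.1) in frame 2.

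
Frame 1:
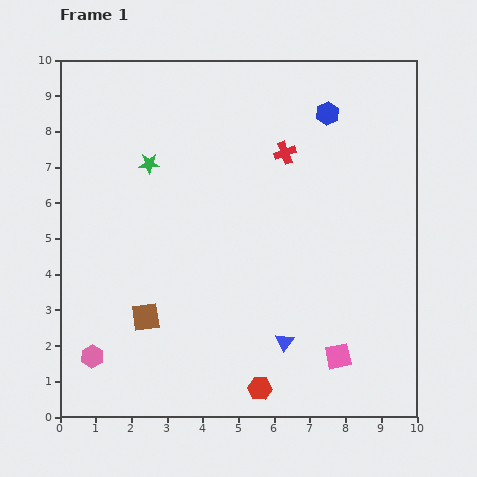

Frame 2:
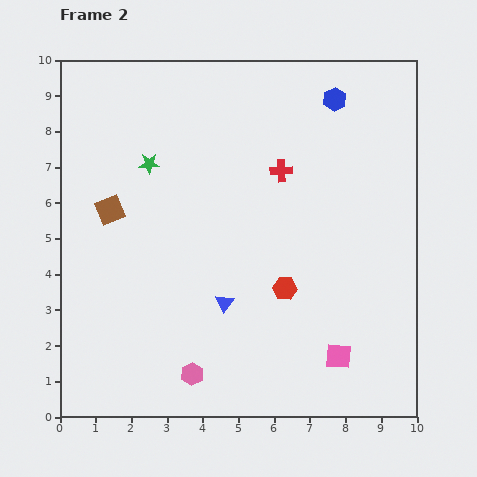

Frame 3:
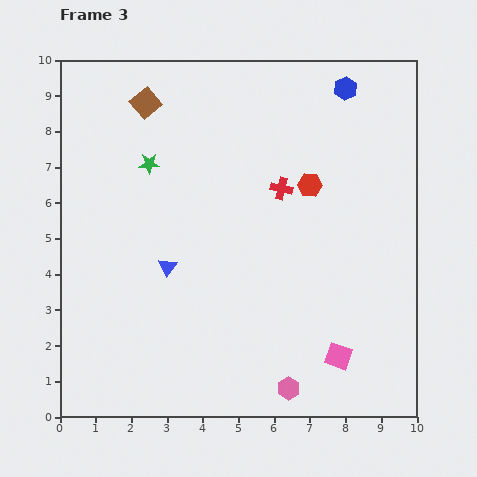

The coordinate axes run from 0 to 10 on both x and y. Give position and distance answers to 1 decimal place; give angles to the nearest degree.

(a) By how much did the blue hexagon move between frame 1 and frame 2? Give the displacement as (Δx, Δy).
(0.2, 0.4)

The blue hexagon was at (7.5, 8.5) in frame 1 and (7.7, 8.9) in frame 2.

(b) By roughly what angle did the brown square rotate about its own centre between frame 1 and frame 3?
33° counter-clockwise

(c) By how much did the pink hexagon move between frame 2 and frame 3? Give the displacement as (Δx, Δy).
(2.7, -0.4)

The pink hexagon was at (3.7, 1.2) in frame 2 and (6.4, 0.8) in frame 3.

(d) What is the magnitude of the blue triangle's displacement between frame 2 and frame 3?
1.9

The blue triangle moved from (4.6, 3.2) to (3.0, 4.2), a distance of √(1.6² + 1.0²) ≈ 1.9.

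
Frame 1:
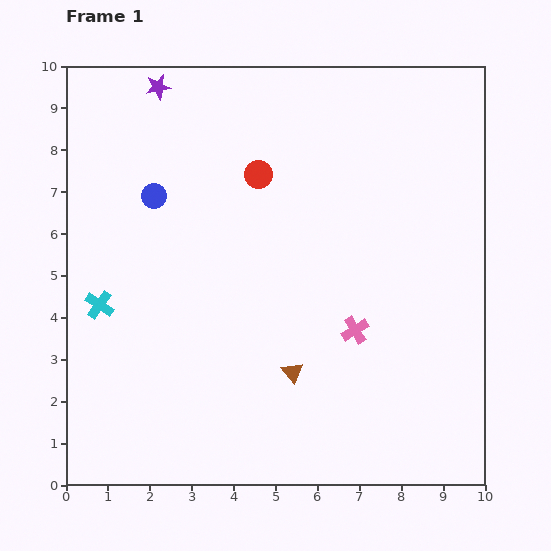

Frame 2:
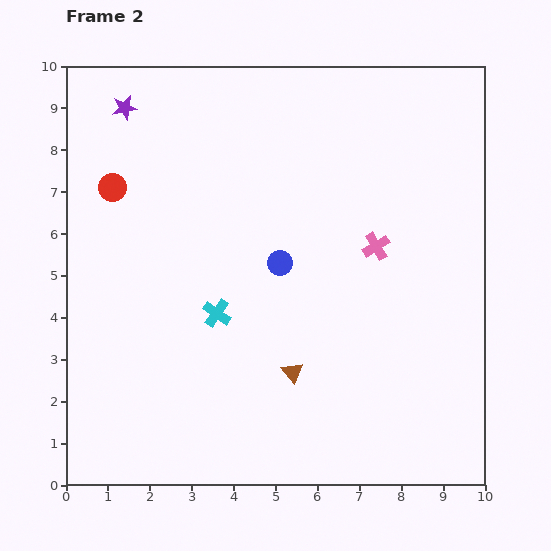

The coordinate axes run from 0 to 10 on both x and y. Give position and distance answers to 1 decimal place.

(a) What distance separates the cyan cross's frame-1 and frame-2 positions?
2.8

The cyan cross moved from (0.8, 4.3) to (3.6, 4.1), a distance of √(2.8² + 0.2²) ≈ 2.8.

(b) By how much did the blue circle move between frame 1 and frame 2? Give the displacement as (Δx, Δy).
(3.0, -1.6)

The blue circle was at (2.1, 6.9) in frame 1 and (5.1, 5.3) in frame 2.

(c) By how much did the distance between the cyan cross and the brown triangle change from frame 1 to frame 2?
-2.6

Distance in frame 1: 4.9. Distance in frame 2: 2.3.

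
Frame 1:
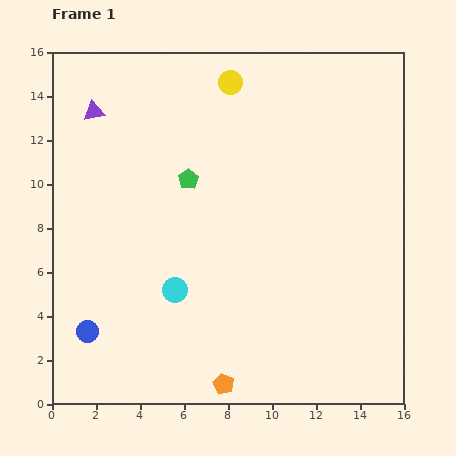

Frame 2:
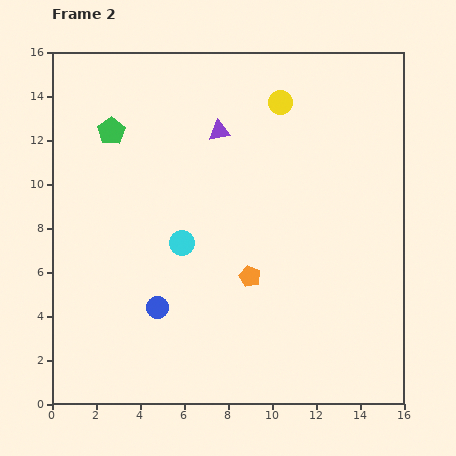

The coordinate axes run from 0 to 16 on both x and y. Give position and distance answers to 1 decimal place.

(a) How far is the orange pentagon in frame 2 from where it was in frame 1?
5.0

The orange pentagon moved from (7.8, 0.9) to (9.0, 5.8), a distance of √(1.2² + 4.9²) ≈ 5.0.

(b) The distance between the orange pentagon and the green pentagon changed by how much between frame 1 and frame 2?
-0.3

Distance in frame 1: 9.4. Distance in frame 2: 9.1.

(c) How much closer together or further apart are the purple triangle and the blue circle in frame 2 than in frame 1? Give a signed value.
-1.5

Distance in frame 1: 10.0. Distance in frame 2: 8.5.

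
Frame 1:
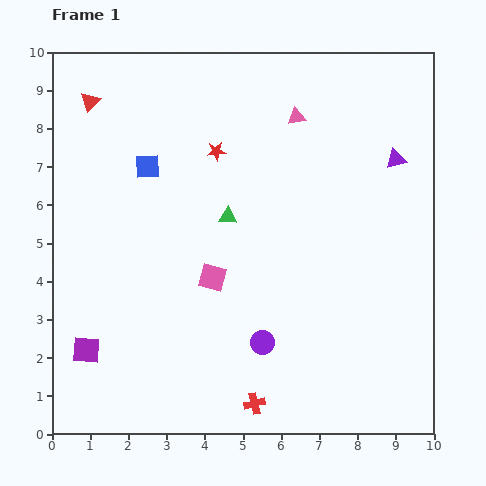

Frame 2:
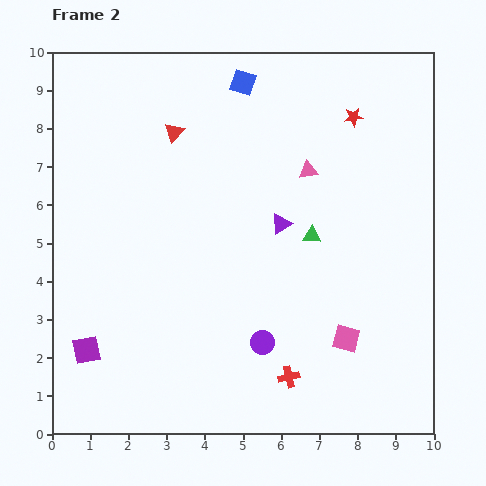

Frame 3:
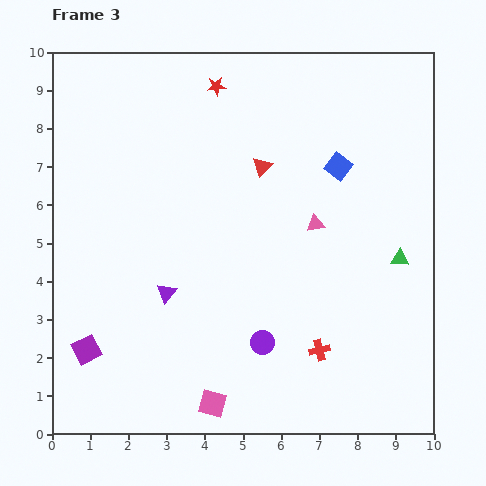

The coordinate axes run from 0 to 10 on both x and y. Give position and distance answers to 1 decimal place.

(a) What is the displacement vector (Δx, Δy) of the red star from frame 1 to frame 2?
(3.6, 0.9)

The red star was at (4.3, 7.4) in frame 1 and (7.9, 8.3) in frame 2.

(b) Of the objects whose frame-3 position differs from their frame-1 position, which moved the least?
the red star

(moved 1.7)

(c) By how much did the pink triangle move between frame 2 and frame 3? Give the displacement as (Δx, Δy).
(0.2, -1.4)

The pink triangle was at (6.7, 6.9) in frame 2 and (6.9, 5.5) in frame 3.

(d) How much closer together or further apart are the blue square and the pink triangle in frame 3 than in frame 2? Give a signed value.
-1.3

Distance in frame 2: 2.9. Distance in frame 3: 1.6.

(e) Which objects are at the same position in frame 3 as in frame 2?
the purple square, the purple circle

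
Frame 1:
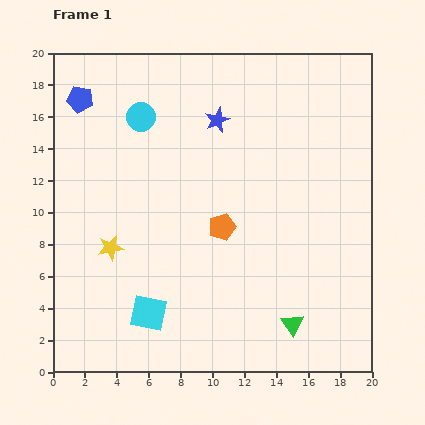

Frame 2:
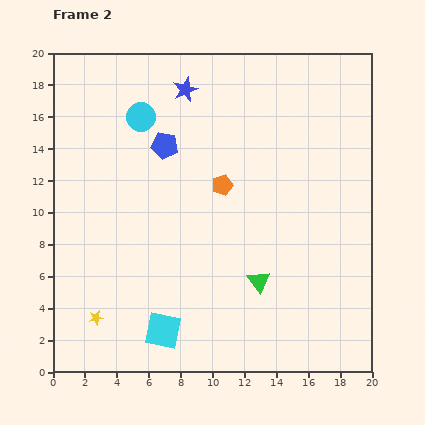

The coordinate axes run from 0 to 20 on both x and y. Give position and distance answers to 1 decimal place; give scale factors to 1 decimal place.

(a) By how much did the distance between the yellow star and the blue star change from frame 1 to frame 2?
+5.0

Distance in frame 1: 10.4. Distance in frame 2: 15.4.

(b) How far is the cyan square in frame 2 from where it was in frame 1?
1.4

The cyan square moved from (6.0, 3.7) to (6.9, 2.6), a distance of √(0.9² + 1.1²) ≈ 1.4.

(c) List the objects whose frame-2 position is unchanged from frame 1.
the cyan circle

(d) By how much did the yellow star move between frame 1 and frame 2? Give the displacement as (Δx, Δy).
(-0.9, -4.4)

The yellow star was at (3.6, 7.8) in frame 1 and (2.7, 3.4) in frame 2.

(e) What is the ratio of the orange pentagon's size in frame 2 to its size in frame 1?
0.8×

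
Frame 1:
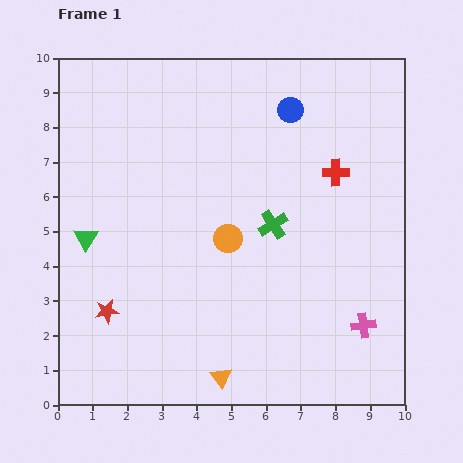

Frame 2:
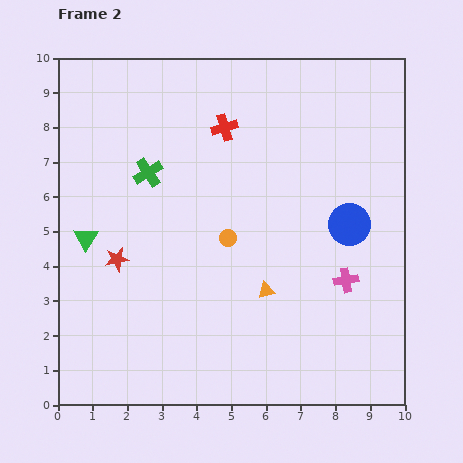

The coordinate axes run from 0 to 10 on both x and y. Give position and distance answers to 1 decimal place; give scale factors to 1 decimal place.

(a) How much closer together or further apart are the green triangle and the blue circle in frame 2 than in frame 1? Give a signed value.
+0.6

Distance in frame 1: 7.0. Distance in frame 2: 7.6.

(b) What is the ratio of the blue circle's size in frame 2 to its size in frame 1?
1.7×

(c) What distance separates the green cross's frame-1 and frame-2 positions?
3.9

The green cross moved from (6.2, 5.2) to (2.6, 6.7), a distance of √(3.6² + 1.5²) ≈ 3.9.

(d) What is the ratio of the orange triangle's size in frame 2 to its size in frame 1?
0.8×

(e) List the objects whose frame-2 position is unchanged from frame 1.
the orange circle, the green triangle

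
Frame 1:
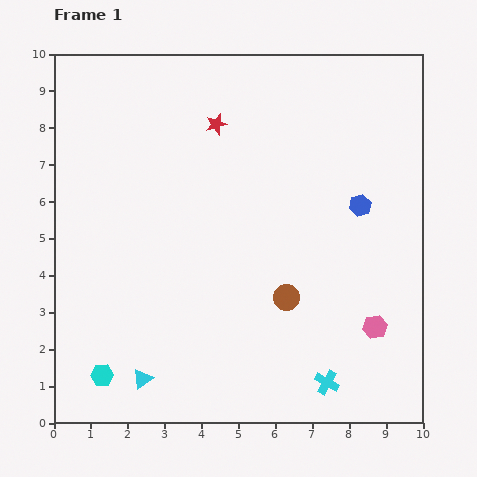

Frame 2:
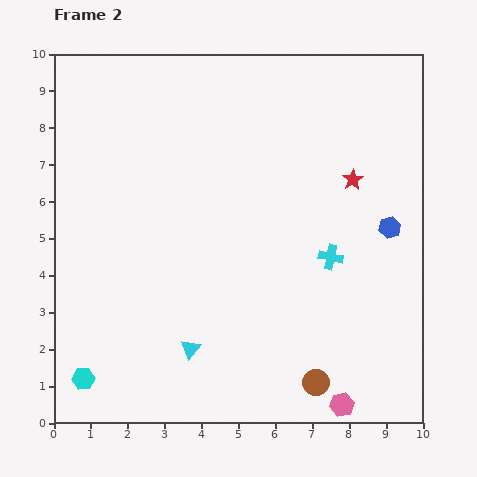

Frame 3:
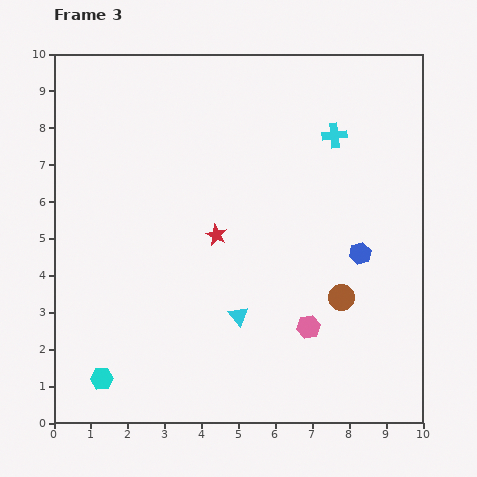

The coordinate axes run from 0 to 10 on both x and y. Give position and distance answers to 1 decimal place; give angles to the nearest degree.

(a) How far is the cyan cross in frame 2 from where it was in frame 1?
3.4

The cyan cross moved from (7.4, 1.1) to (7.5, 4.5), a distance of √(0.1² + 3.4²) ≈ 3.4.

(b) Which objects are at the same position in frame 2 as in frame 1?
none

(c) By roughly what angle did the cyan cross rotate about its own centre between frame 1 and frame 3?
35° counter-clockwise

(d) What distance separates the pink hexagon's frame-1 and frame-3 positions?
1.8

The pink hexagon moved from (8.7, 2.6) to (6.9, 2.6), a distance of √(1.8² + 0.0²) ≈ 1.8.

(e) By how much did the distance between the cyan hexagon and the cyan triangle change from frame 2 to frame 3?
+1.1

Distance in frame 2: 3.0. Distance in frame 3: 4.1.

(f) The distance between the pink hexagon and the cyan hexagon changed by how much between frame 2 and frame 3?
-1.2

Distance in frame 2: 7.0. Distance in frame 3: 5.8.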